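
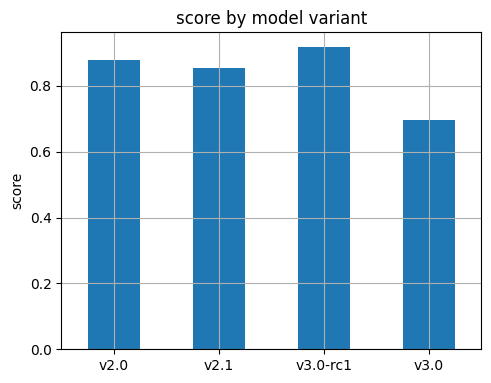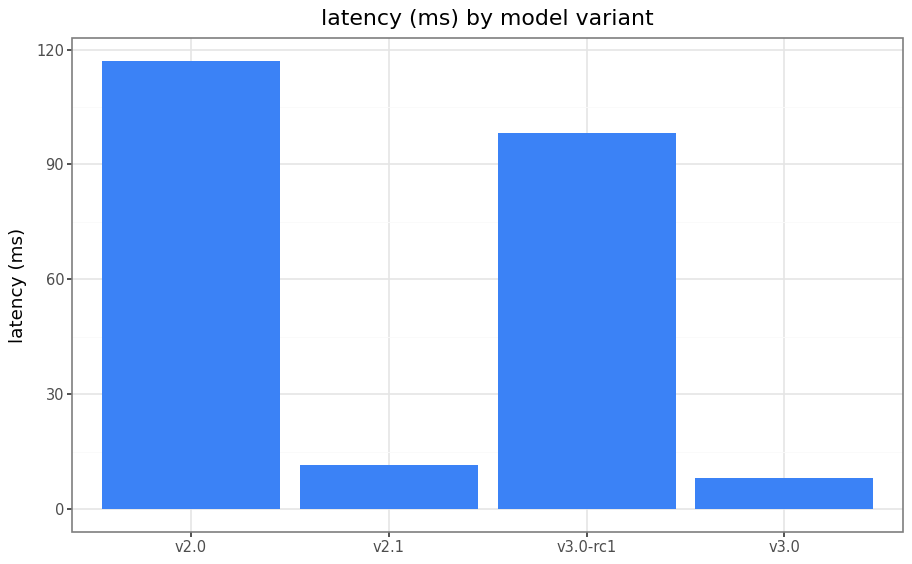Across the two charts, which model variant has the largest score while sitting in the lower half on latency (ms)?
v2.1

Chart 2 median latency (ms) ≈ 60; below-median model variants: v2.1, v3.0. Among those, v2.1 has the highest score (≈ 0.9).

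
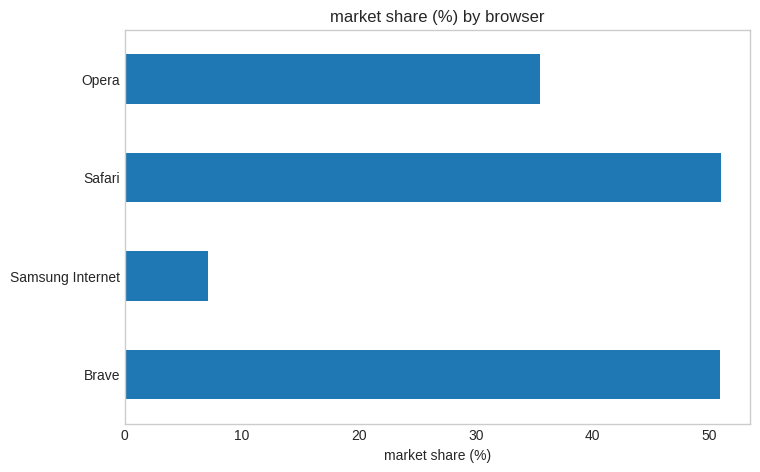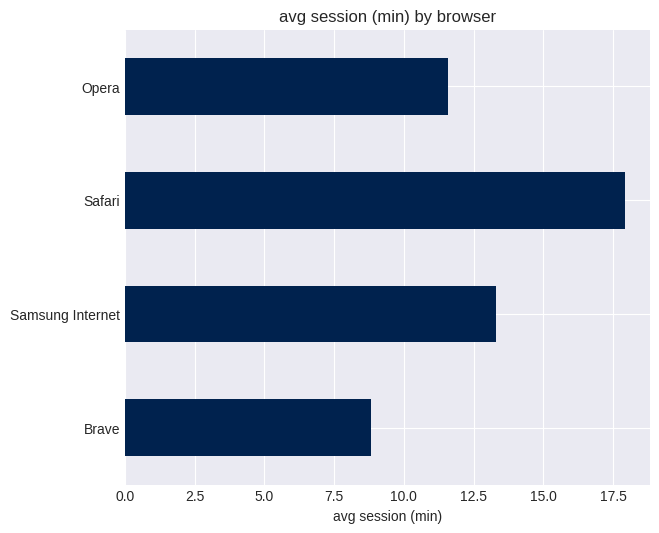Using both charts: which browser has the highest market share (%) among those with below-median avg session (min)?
Chart 2 median avg session (min) ≈ 12; below-median browsers: Brave, Opera. Among those, Brave has the highest market share (%) (≈ 50).

Brave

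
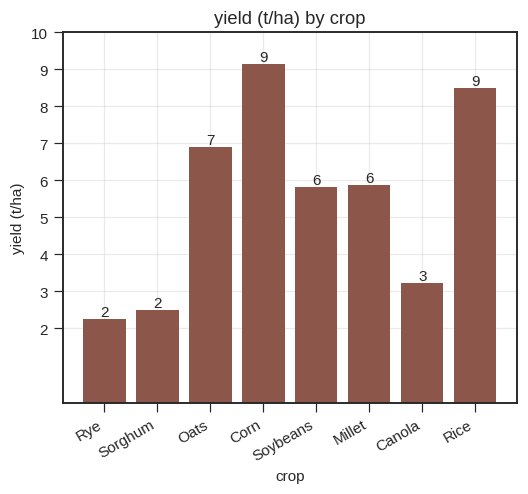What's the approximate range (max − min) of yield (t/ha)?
≈ 7

Max Corn ≈ 9, min Rye ≈ 2; range ≈ 7.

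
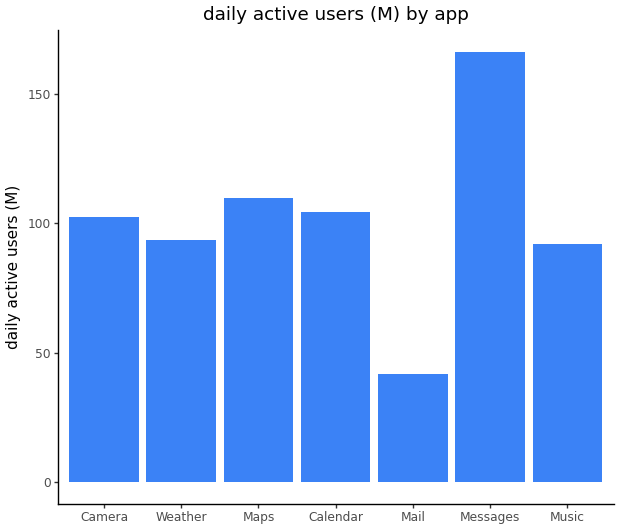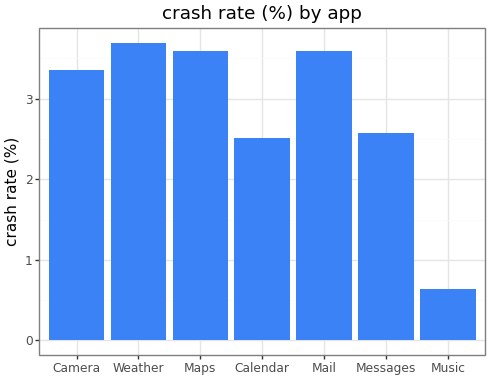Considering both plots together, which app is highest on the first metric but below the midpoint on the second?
Messages

Chart 2 median crash rate (%) ≈ 3.5; below-median apps: Calendar, Messages, Music. Among those, Messages has the highest daily active users (M) (≈ 160).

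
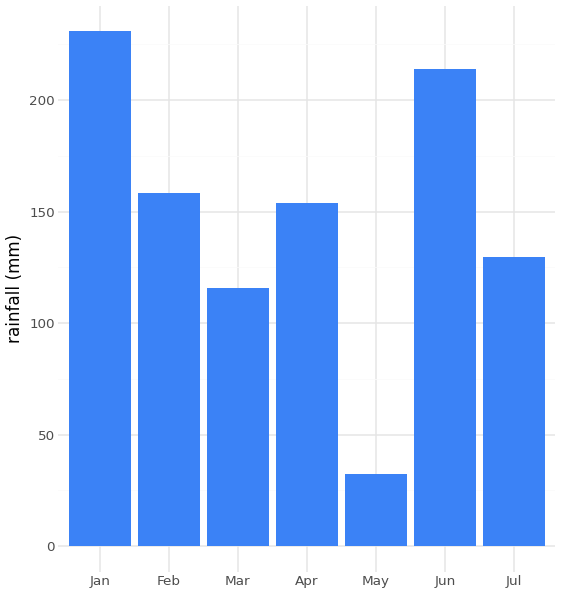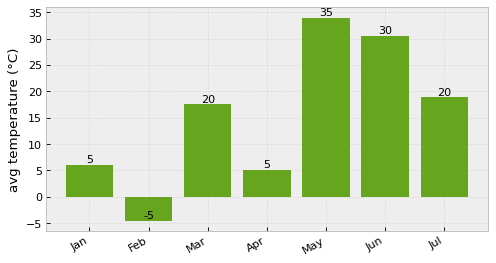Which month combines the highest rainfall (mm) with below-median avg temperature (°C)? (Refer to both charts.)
Jan

Chart 2 median avg temperature (°C) ≈ 20; below-median months: Jan, Feb, Apr. Among those, Jan has the highest rainfall (mm) (≈ 225).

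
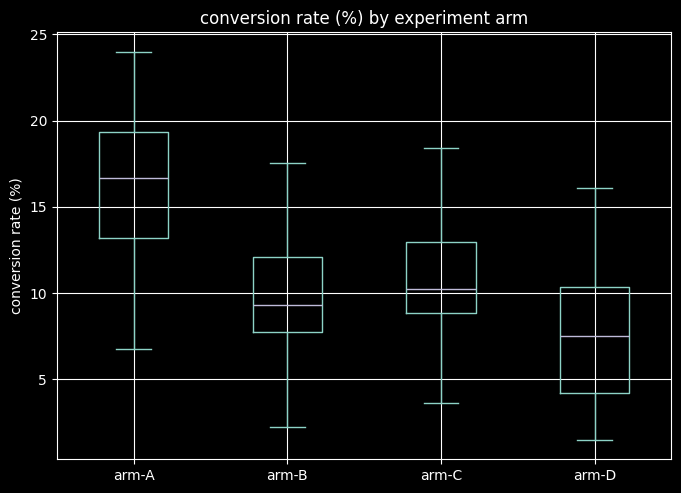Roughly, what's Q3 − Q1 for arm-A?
Q3 ≈ 19, Q1 ≈ 13; IQR ≈ 6.

≈ 6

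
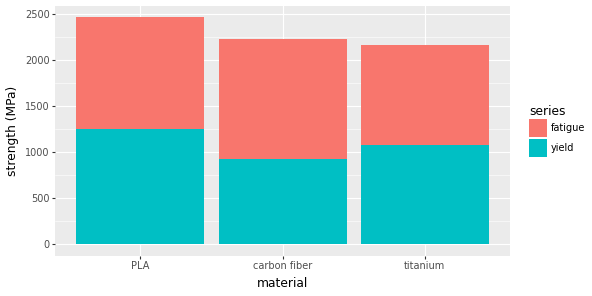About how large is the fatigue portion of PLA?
fatigue top ≈ 2500, bottom ≈ 1500; segment ≈ 1000.

≈ 1000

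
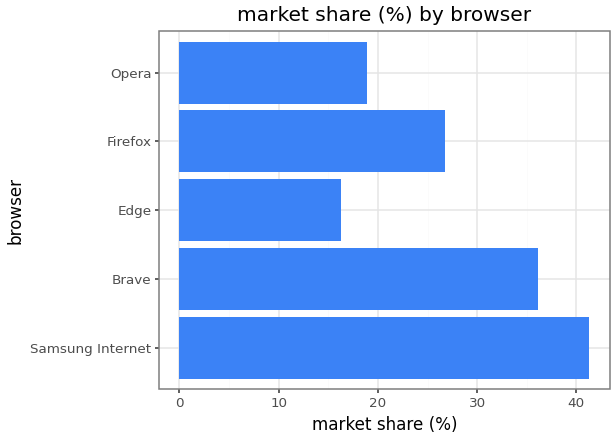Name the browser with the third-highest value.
Top 4: Samsung Internet ≈ 40, Brave ≈ 35, Firefox ≈ 25, Opera ≈ 20.

Firefox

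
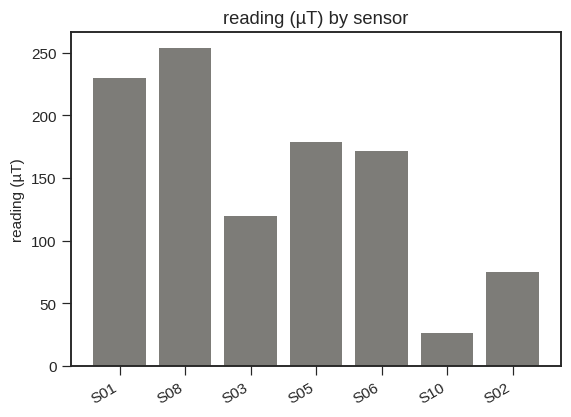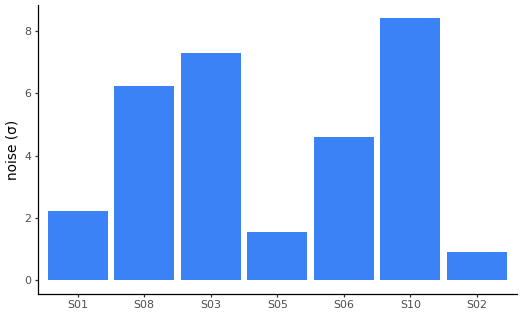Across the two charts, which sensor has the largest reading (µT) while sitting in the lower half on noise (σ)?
S01

Chart 2 median noise (σ) ≈ 5; below-median sensors: S01, S05, S02. Among those, S01 has the highest reading (µT) (≈ 225).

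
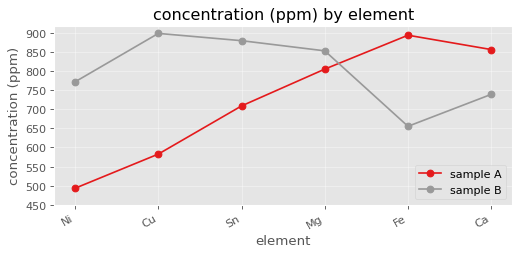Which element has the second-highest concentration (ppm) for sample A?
Ca

Top 3 for sample A: Fe ≈ 900, Ca ≈ 850, Mg ≈ 800.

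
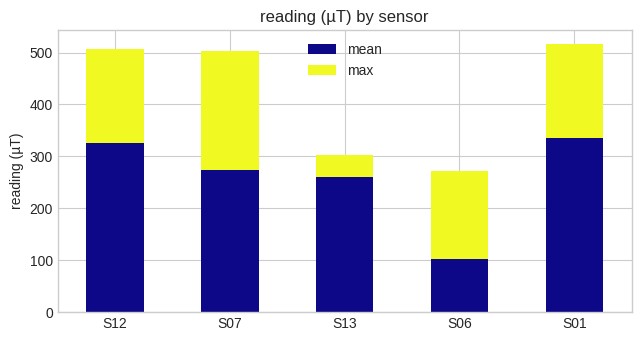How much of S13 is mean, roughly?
mean top ≈ 250, bottom ≈ 0; segment ≈ 250.

≈ 250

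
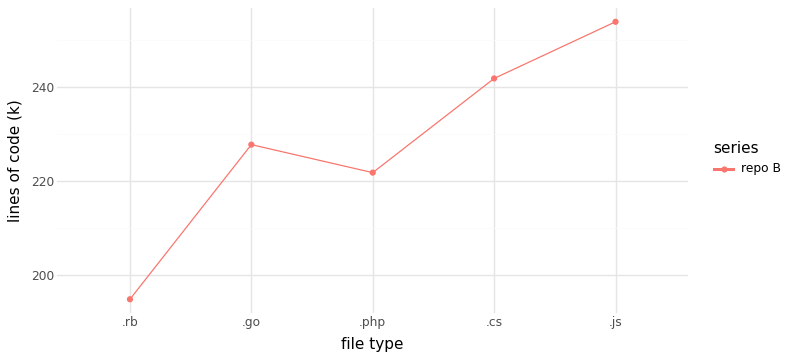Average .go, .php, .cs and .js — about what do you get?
(230 + 220 + 240 + 255) / 4 ≈ 236.

≈ 236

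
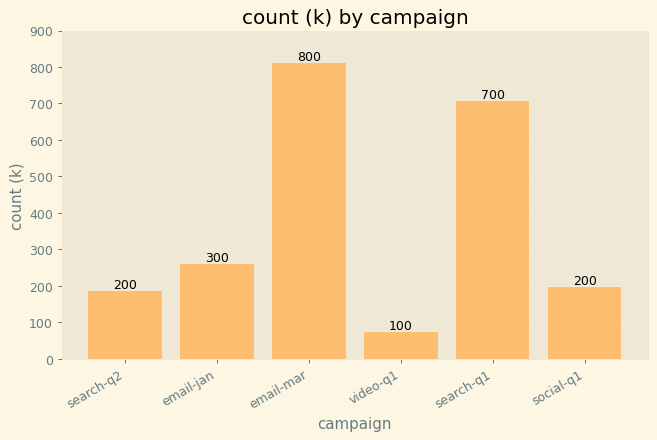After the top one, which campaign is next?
Top 3: email-mar ≈ 800, search-q1 ≈ 700, email-jan ≈ 300.

search-q1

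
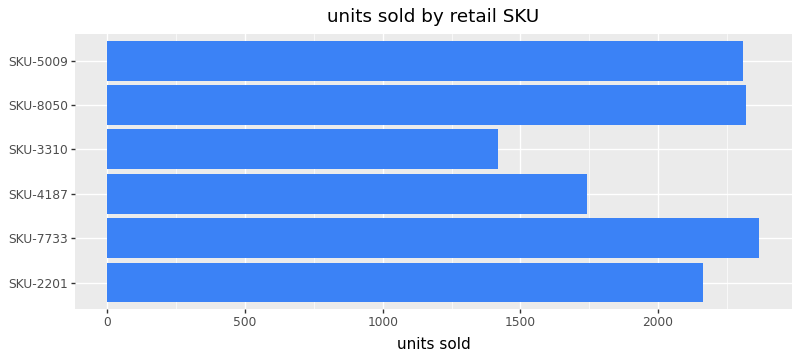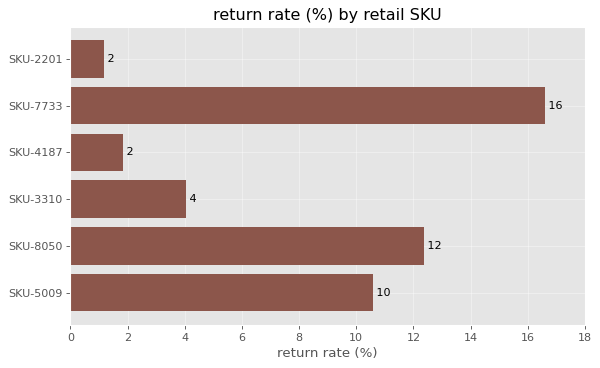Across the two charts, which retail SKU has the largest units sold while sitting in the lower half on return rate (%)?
Chart 2 median return rate (%) ≈ 8; below-median retail SKUs: SKU-2201, SKU-4187, SKU-3310. Among those, SKU-2201 has the highest units sold (≈ 2000).

SKU-2201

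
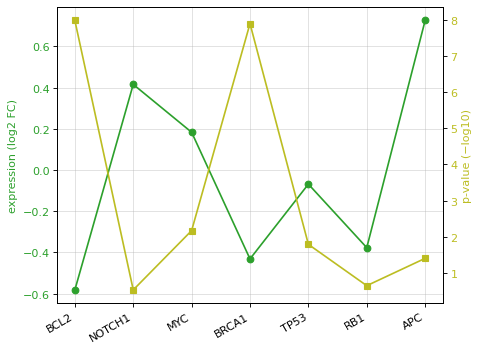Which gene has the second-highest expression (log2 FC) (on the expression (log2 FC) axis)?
NOTCH1

Top 3 (on the expression (log2 FC) axis): APC ≈ 0.8, NOTCH1 ≈ 0.4, MYC ≈ 0.2.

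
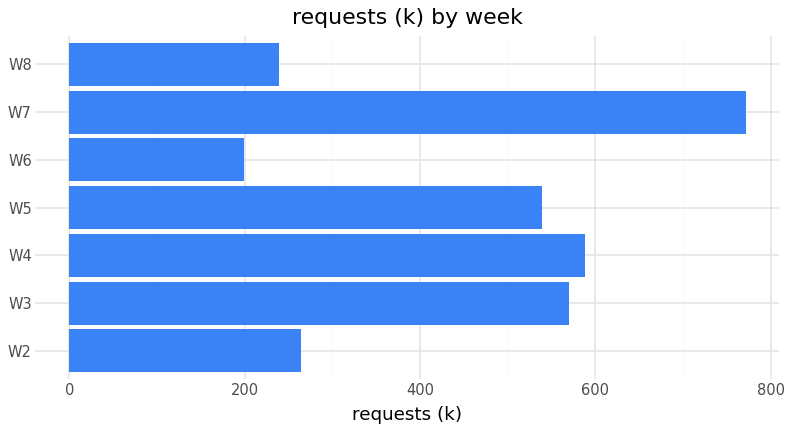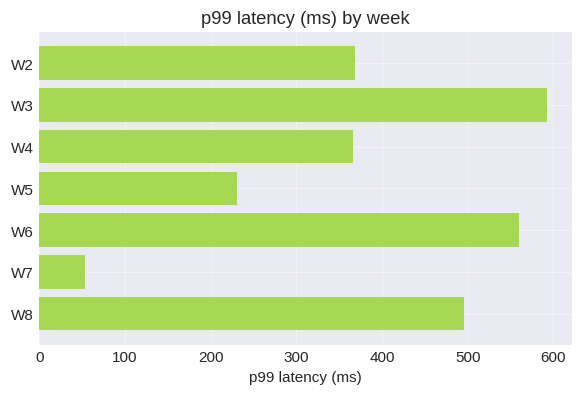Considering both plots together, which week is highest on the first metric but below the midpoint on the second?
W7

Chart 2 median p99 latency (ms) ≈ 400; below-median weeks: W4, W5, W7. Among those, W7 has the highest requests (k) (≈ 800).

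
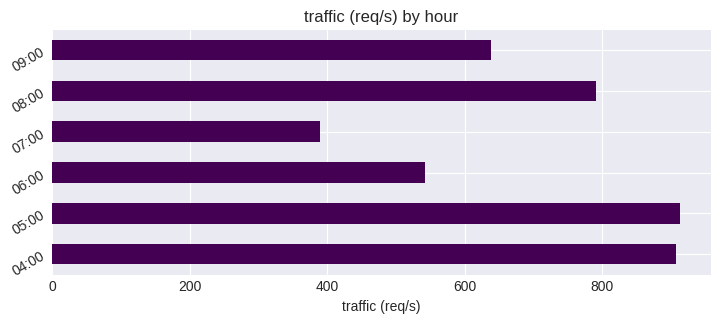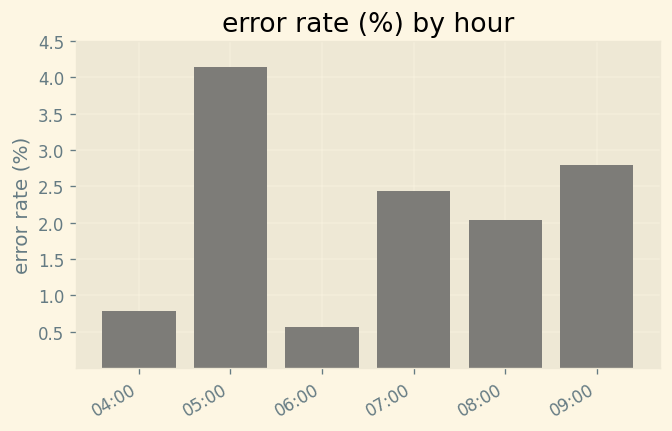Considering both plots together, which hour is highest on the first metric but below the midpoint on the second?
Chart 2 median error rate (%) ≈ 2; below-median hours: 04:00, 06:00, 08:00. Among those, 04:00 has the highest traffic (req/s) (≈ 900).

04:00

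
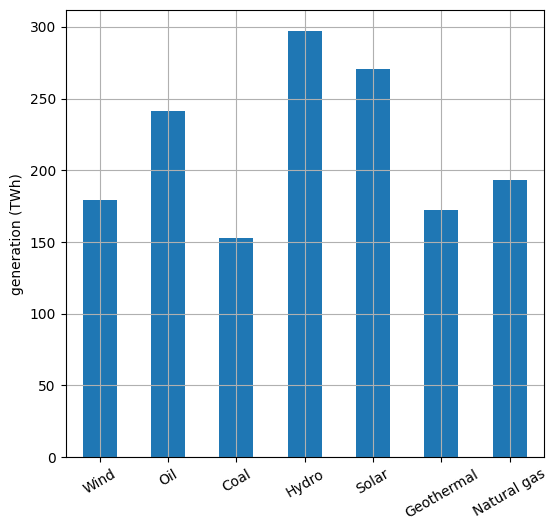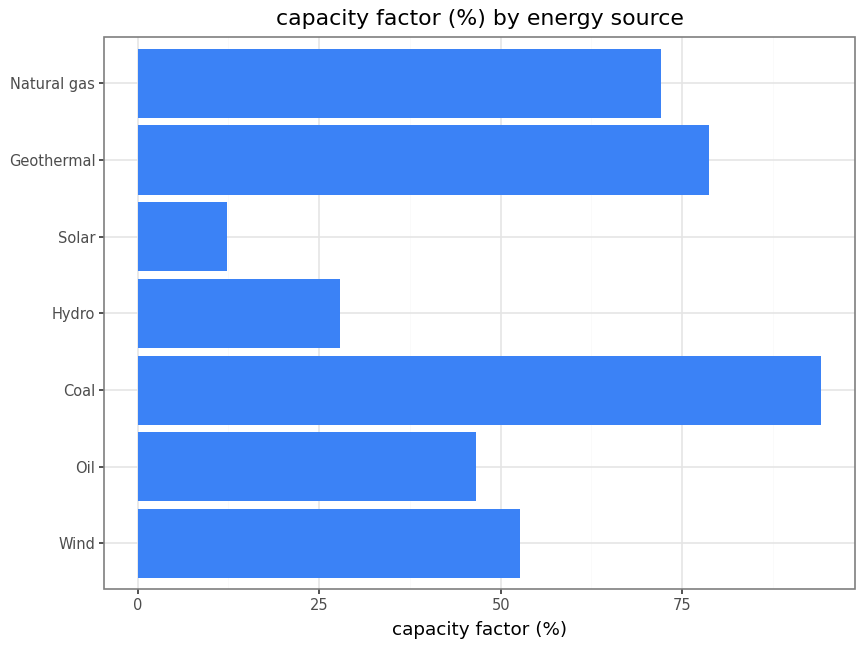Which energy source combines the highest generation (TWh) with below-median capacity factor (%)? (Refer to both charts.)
Hydro

Chart 2 median capacity factor (%) ≈ 50; below-median energy sources: Oil, Hydro, Solar. Among those, Hydro has the highest generation (TWh) (≈ 300).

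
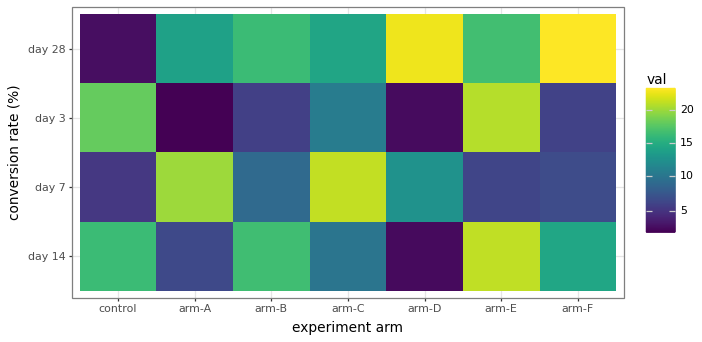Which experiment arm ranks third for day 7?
Top 4 for day 7: arm-C ≈ 22, arm-A ≈ 20, arm-D ≈ 12, arm-B ≈ 10.

arm-D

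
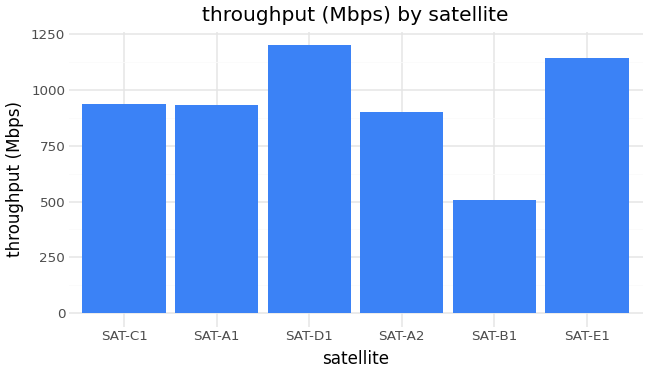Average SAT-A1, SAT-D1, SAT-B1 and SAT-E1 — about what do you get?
≈ 925

(900 + 1200 + 500 + 1100) / 4 ≈ 925.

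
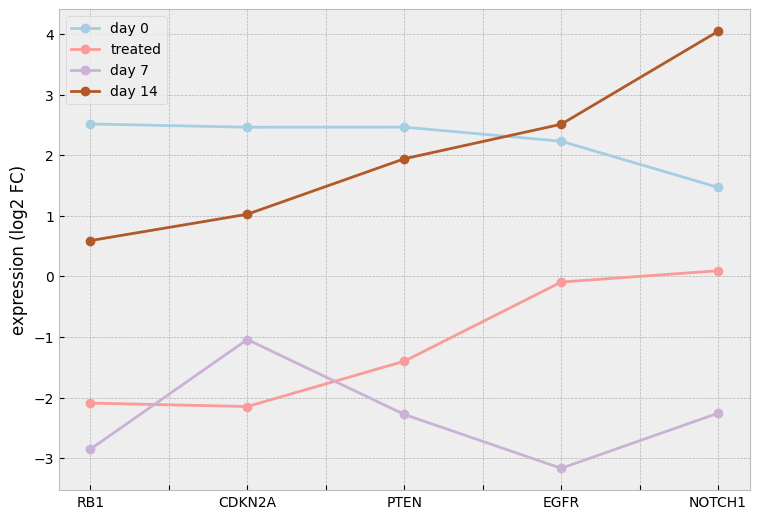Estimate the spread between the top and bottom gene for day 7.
≈ 2

Max CDKN2A ≈ -1, min EGFR ≈ -3; range ≈ 2.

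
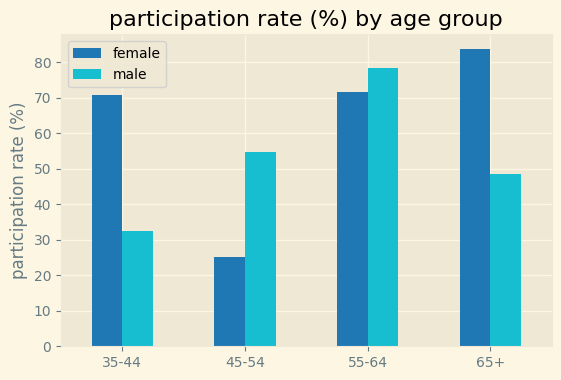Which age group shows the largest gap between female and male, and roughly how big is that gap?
35-44, ≈ 40 %

35-44: female ≈ 70, male ≈ 30 → gap ≈ 40. Next-largest (65+) is only ≈ 30.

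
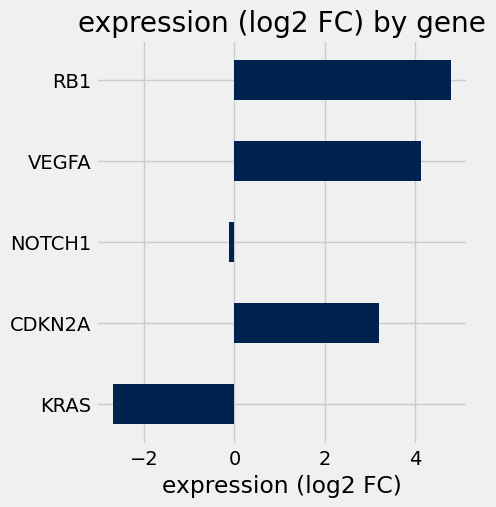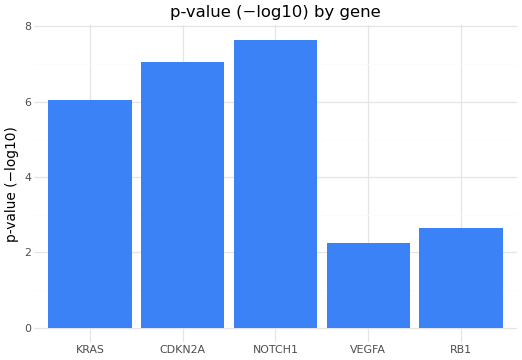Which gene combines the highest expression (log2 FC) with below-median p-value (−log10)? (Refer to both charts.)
Chart 2 median p-value (−log10) ≈ 6; below-median genes: VEGFA, RB1. Among those, RB1 has the highest expression (log2 FC) (≈ 5).

RB1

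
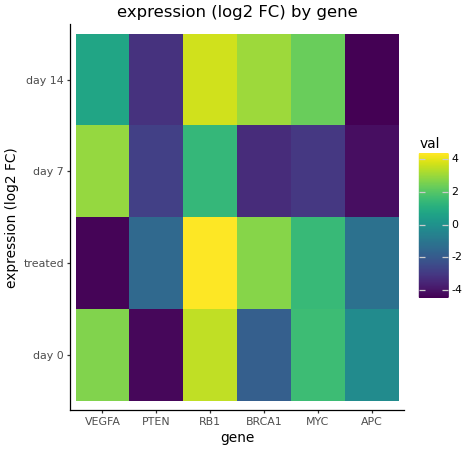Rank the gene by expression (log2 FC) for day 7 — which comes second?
Top 3 for day 7: VEGFA ≈ 3, RB1 ≈ 1, PTEN ≈ -3.

RB1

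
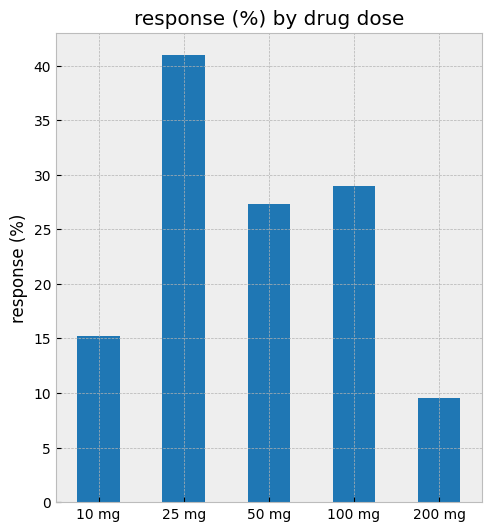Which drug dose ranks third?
Top 4: 25 mg ≈ 40, 100 mg ≈ 30, 50 mg ≈ 25, 10 mg ≈ 15.

50 mg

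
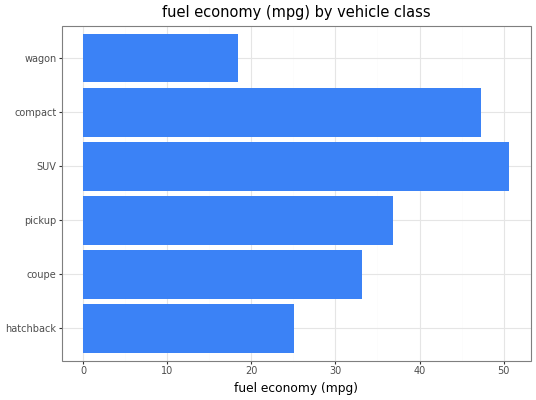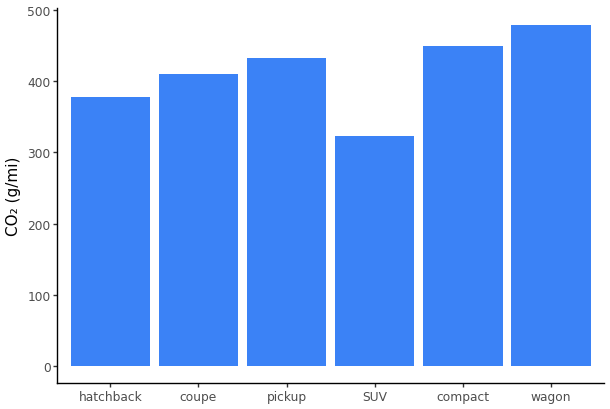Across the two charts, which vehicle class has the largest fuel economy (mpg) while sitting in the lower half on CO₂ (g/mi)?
SUV

Chart 2 median CO₂ (g/mi) ≈ 400; below-median vehicle classes: hatchback, coupe, SUV. Among those, SUV has the highest fuel economy (mpg) (≈ 50).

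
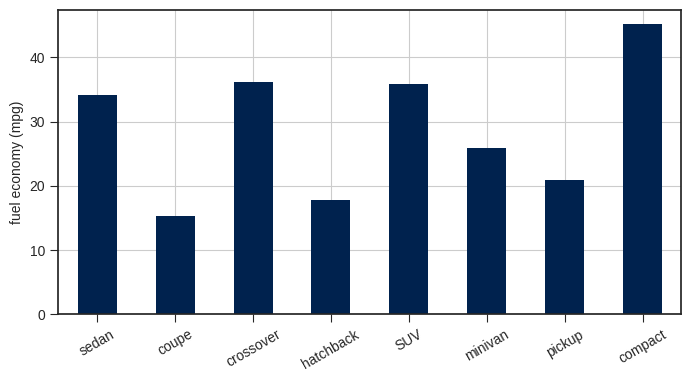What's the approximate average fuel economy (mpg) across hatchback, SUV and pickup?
≈ 25

(20 + 35 + 20) / 3 ≈ 25.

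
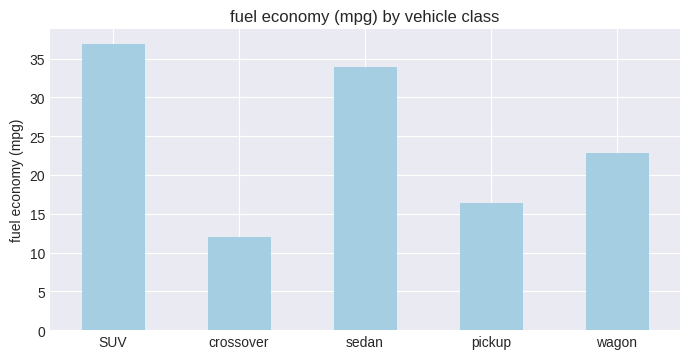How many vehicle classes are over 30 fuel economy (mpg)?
2

Above 30: SUV, sedan.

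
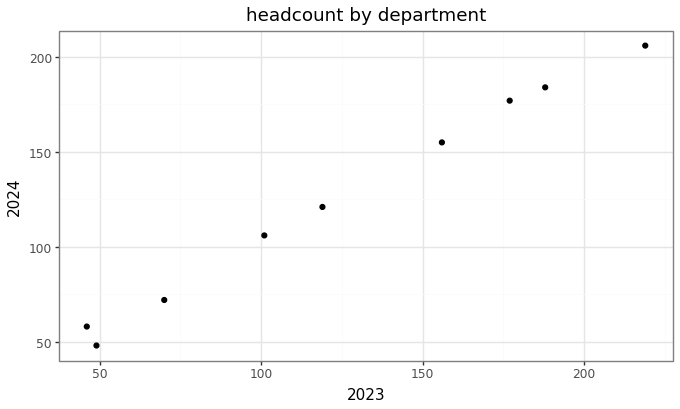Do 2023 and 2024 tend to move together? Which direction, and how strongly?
Points are positively correlated; strong (|r| ≈ 1.0).

positive, strong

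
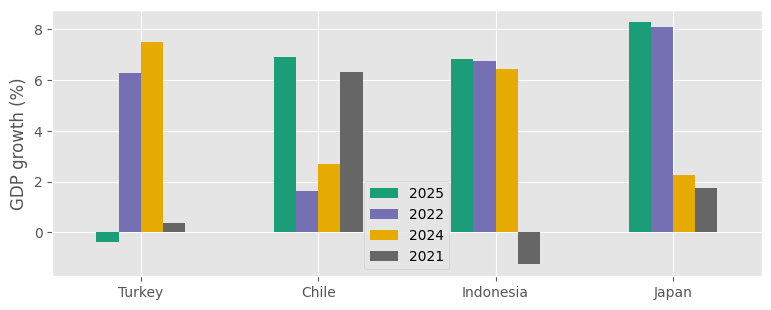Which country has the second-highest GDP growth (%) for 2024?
Top 3 for 2024: Turkey ≈ 7, Indonesia ≈ 6, Chile ≈ 3.

Indonesia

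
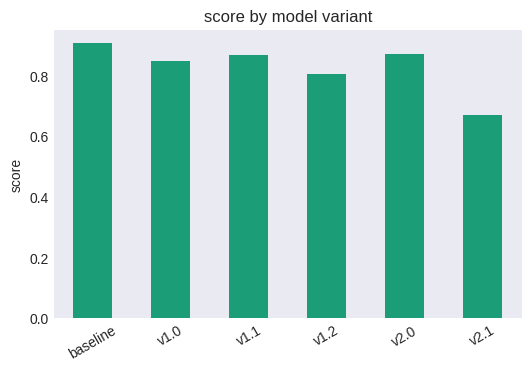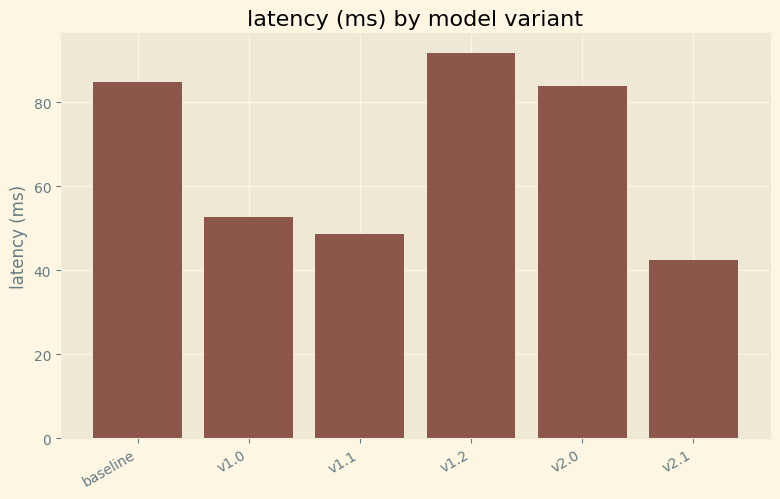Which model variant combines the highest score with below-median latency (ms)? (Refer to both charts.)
Chart 2 median latency (ms) ≈ 70; below-median model variants: v1.0, v1.1, v2.1. Among those, v1.1 has the highest score (≈ 0.9).

v1.1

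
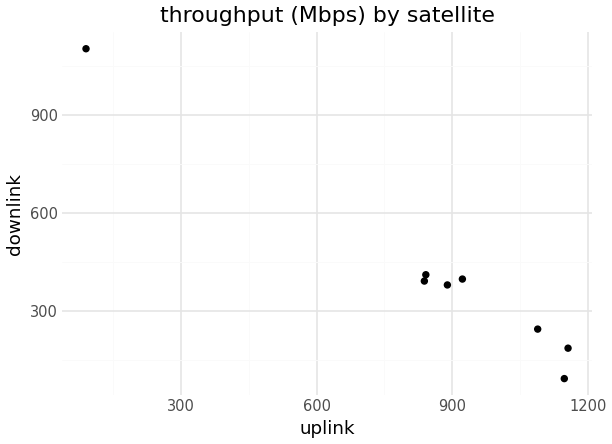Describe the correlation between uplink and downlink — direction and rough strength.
negative, strong

Points are negatively correlated; strong (|r| ≈ 1.0).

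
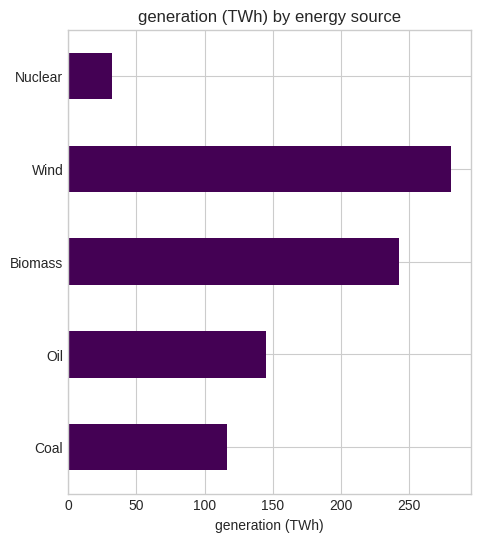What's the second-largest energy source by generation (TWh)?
Top 3: Wind ≈ 275, Biomass ≈ 250, Oil ≈ 150.

Biomass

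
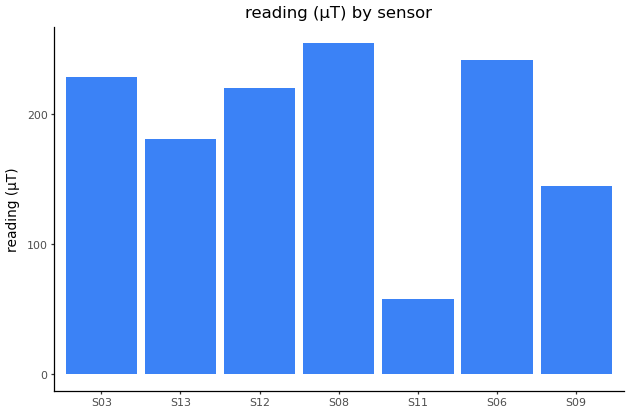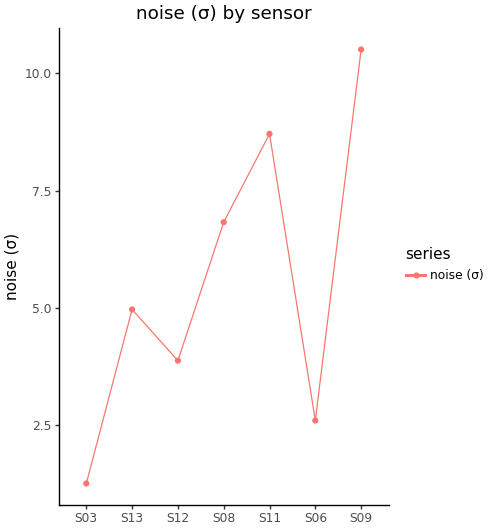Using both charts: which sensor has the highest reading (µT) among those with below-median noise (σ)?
S06

Chart 2 median noise (σ) ≈ 5; below-median sensors: S03, S12, S06. Among those, S06 has the highest reading (µT) (≈ 250).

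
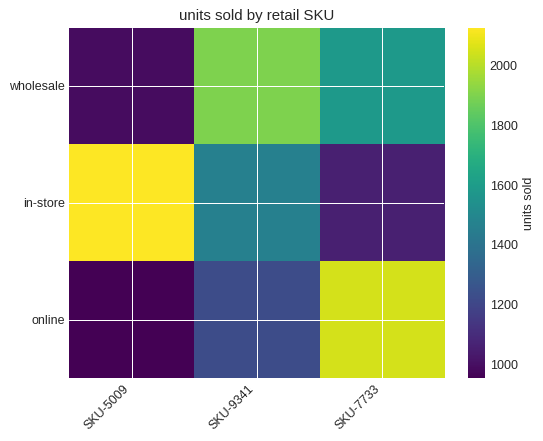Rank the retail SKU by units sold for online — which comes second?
Top 3 for online: SKU-7733 ≈ 2100, SKU-9341 ≈ 1200, SKU-5009 ≈ 1000.

SKU-9341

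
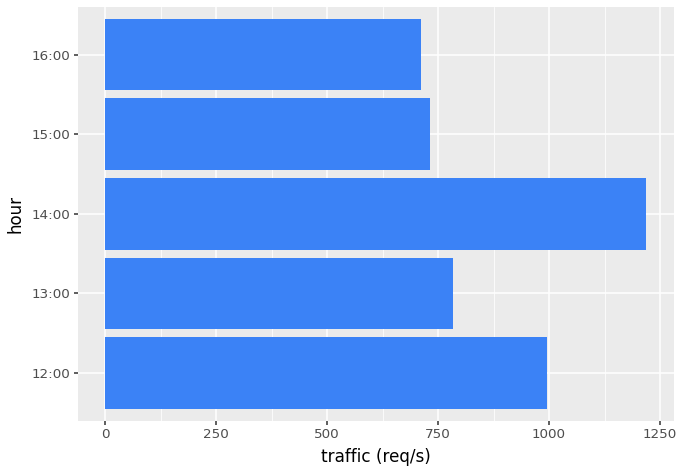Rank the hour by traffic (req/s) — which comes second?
12:00

Top 3: 14:00 ≈ 1200, 12:00 ≈ 1000, 13:00 ≈ 800.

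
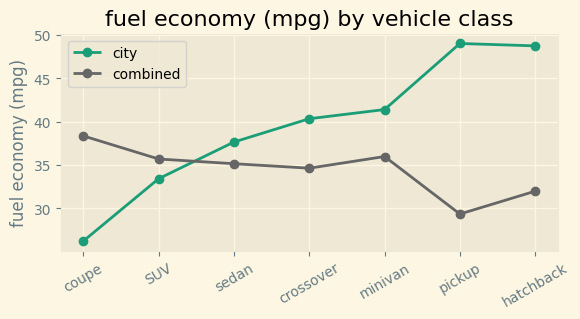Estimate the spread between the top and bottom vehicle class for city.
≈ 24

Max pickup ≈ 50, min coupe ≈ 26; range ≈ 24.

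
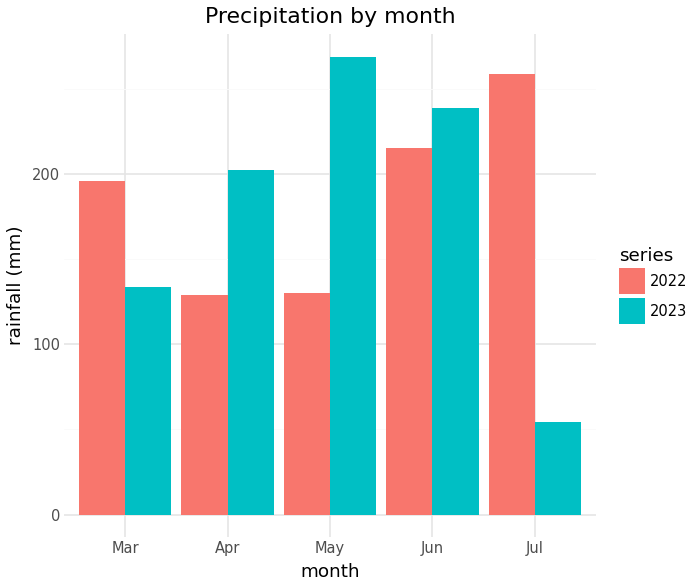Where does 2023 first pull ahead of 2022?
Apr

Mar: 2023 ≈ 125 vs 2022 ≈ 200 (not yet); Apr: 2023 ≈ 200 vs 2022 ≈ 125 (first crossover).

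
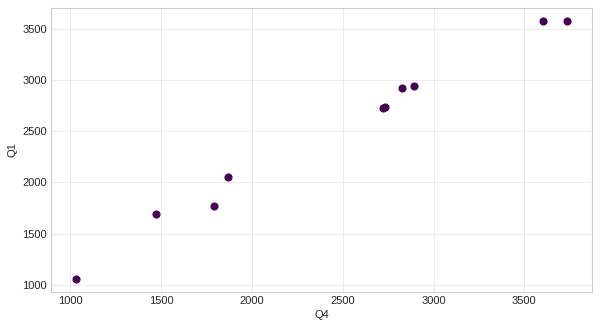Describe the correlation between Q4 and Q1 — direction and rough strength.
positive, strong

Points are positively correlated; strong (|r| ≈ 1.0).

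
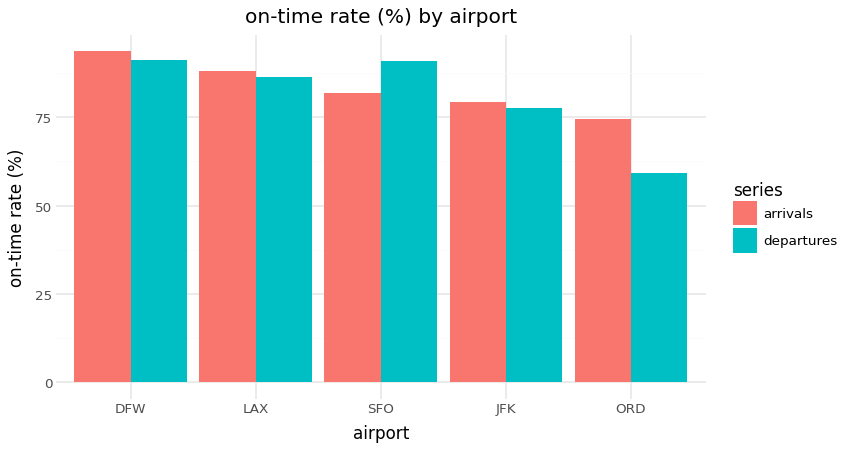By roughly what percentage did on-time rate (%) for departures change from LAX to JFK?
≈ -11.1%

LAX ≈ 90, JFK ≈ 80; (80 − 90) / 90 ≈ -11.1%.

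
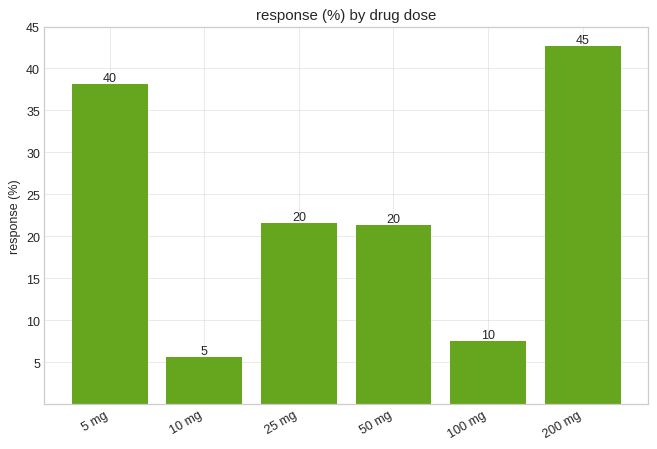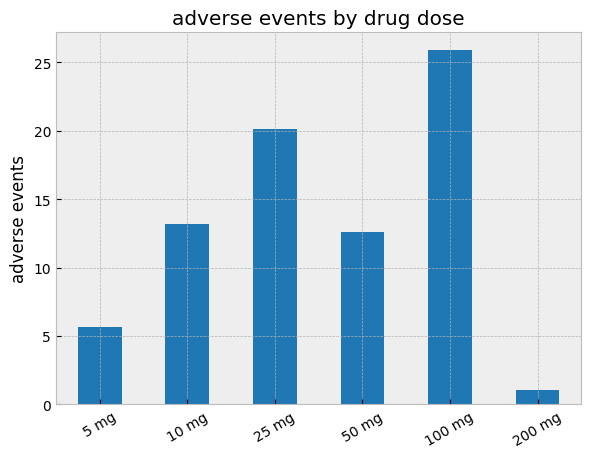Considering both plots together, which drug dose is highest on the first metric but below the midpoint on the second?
200 mg

Chart 2 median adverse events ≈ 15; below-median drug doses: 5 mg, 50 mg, 200 mg. Among those, 200 mg has the highest response (%) (≈ 45).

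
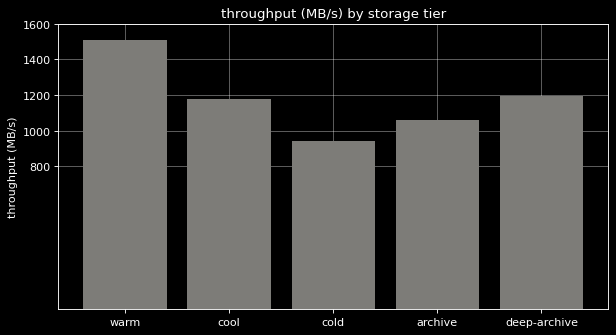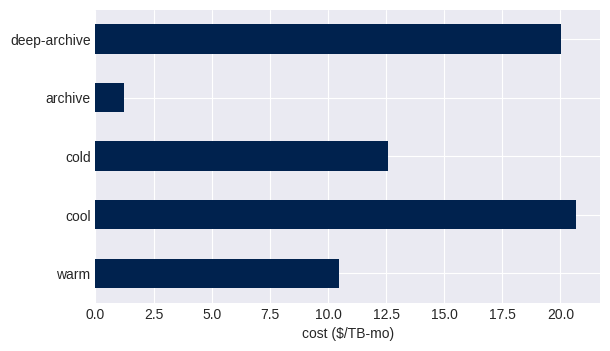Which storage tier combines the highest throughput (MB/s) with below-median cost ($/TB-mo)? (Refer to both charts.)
Chart 2 median cost ($/TB-mo) ≈ 12; below-median storage tiers: warm, archive. Among those, warm has the highest throughput (MB/s) (≈ 1600).

warm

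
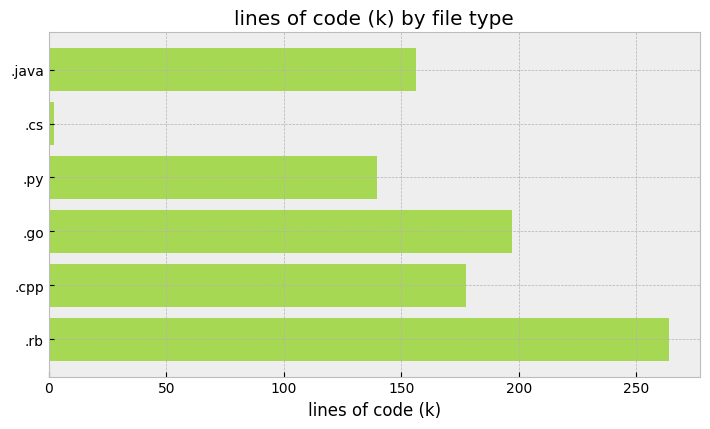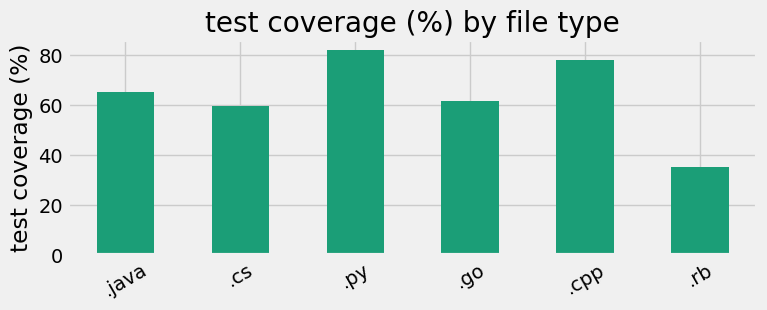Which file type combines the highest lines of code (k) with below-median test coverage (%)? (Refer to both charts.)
.rb

Chart 2 median test coverage (%) ≈ 60; below-median file types: .cs, .go, .rb. Among those, .rb has the highest lines of code (k) (≈ 275).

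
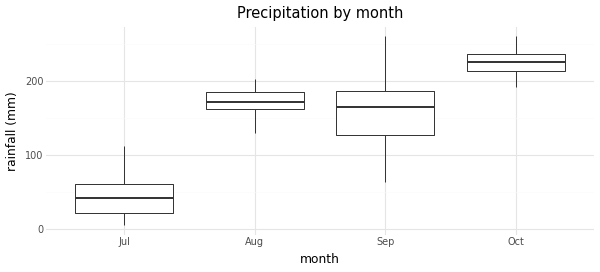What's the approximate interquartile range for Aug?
Q3 ≈ 180, Q1 ≈ 160; IQR ≈ 20.

≈ 20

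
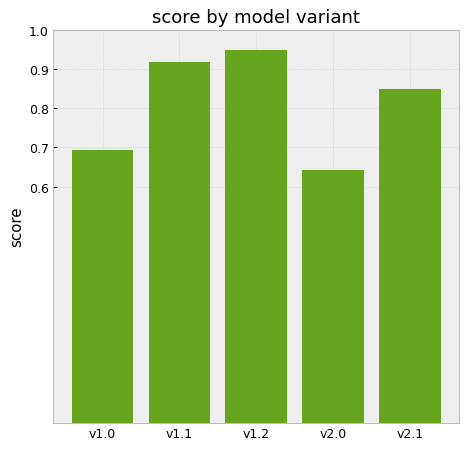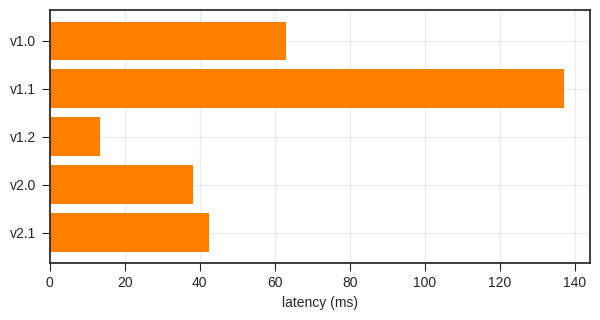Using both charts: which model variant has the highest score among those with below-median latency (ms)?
v1.2

Chart 2 median latency (ms) ≈ 40; below-median model variants: v1.2, v2.0. Among those, v1.2 has the highest score (≈ 0.9).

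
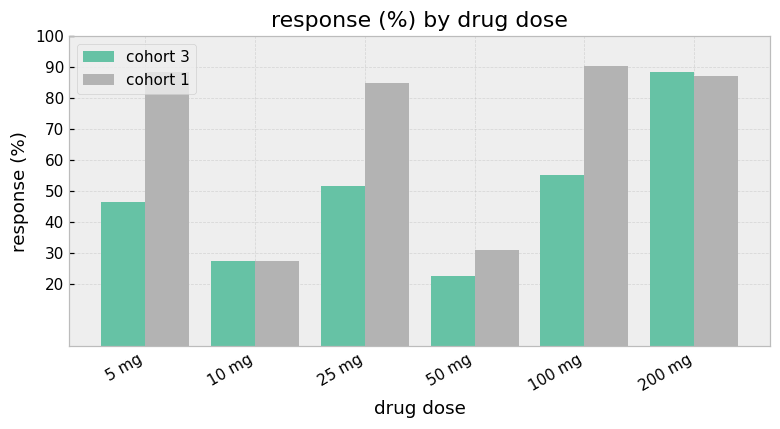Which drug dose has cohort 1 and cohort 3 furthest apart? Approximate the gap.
5 mg, ≈ 40 %

5 mg: cohort 1 ≈ 90, cohort 3 ≈ 50 → gap ≈ 40. Next-largest (100 mg) is only ≈ 30.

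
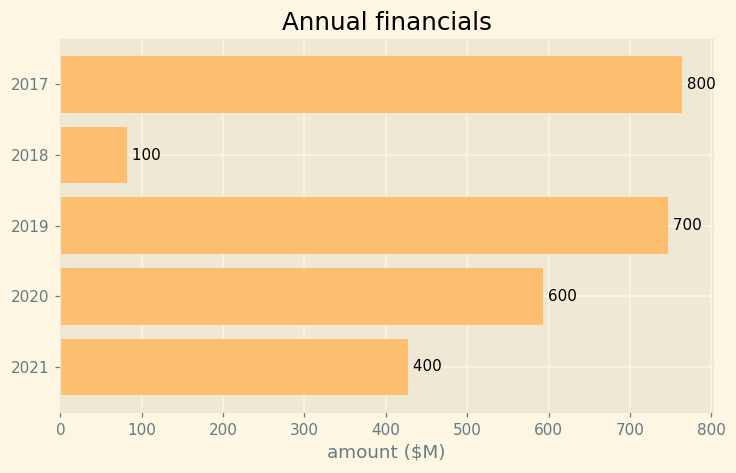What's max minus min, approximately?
≈ 700

Max 2017 ≈ 800, min 2018 ≈ 100; range ≈ 700.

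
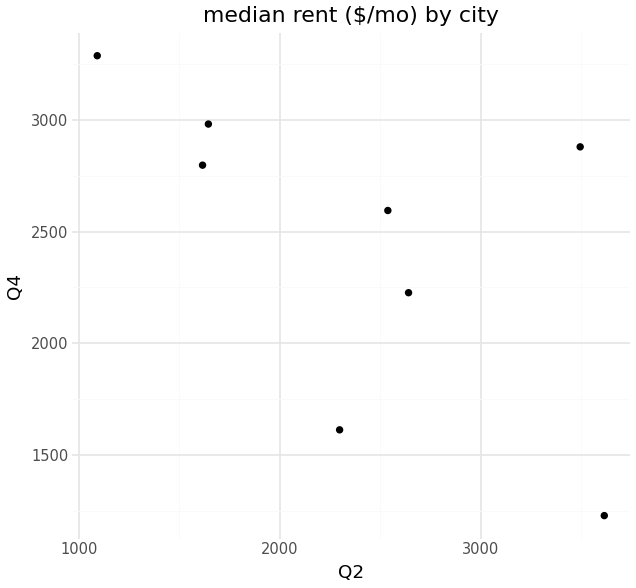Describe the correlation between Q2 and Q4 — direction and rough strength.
negative, moderate

Points are negatively correlated; moderate (|r| ≈ 0.6).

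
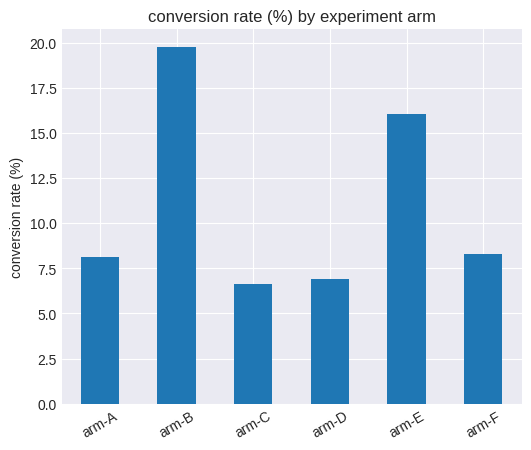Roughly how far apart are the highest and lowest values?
≈ 14

Max arm-B ≈ 20, min arm-C ≈ 6; range ≈ 14.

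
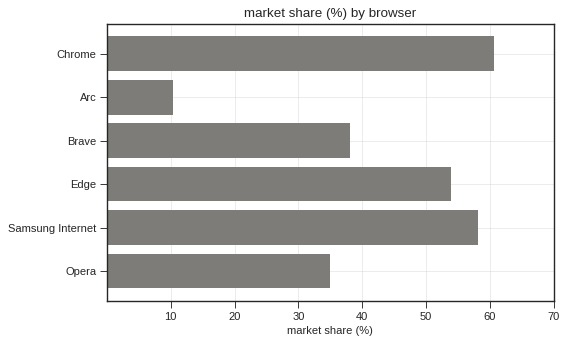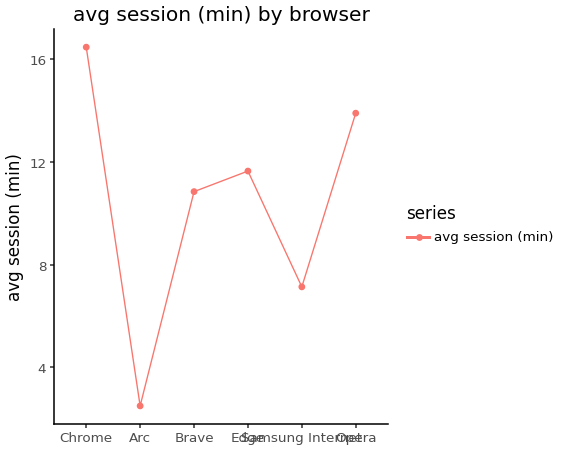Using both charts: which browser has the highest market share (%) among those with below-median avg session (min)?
Chart 2 median avg session (min) ≈ 12; below-median browsers: Arc, Brave, Samsung Internet. Among those, Samsung Internet has the highest market share (%) (≈ 60).

Samsung Internet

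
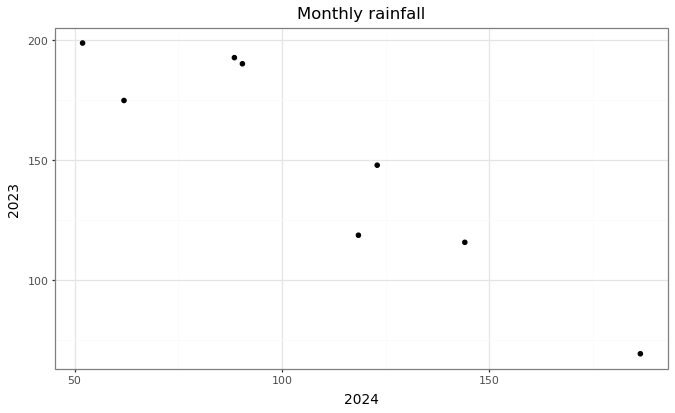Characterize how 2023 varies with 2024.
Points are negatively correlated; strong (|r| ≈ 0.9).

negative, strong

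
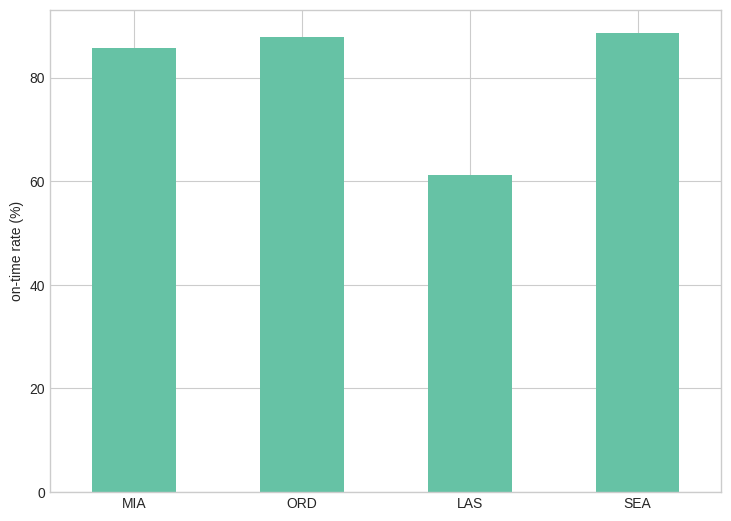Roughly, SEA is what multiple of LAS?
≈ 1.5×

SEA ≈ 90, LAS ≈ 60; 90/60 ≈ 1.5.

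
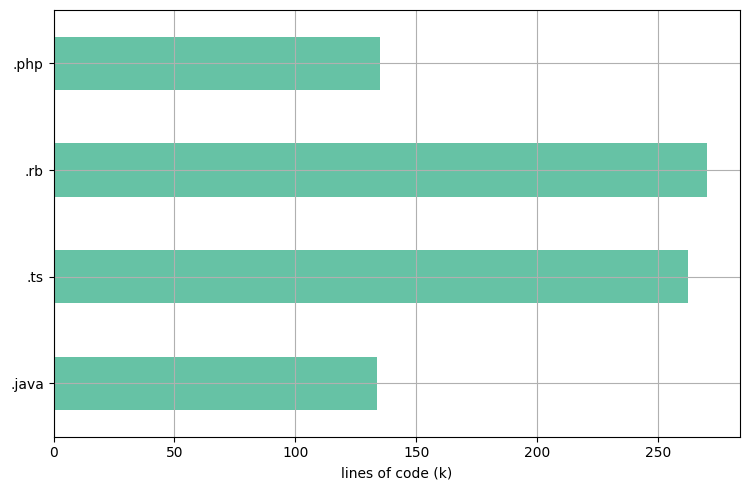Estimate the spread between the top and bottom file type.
Max .rb ≈ 275, min .java ≈ 125; range ≈ 150.

≈ 150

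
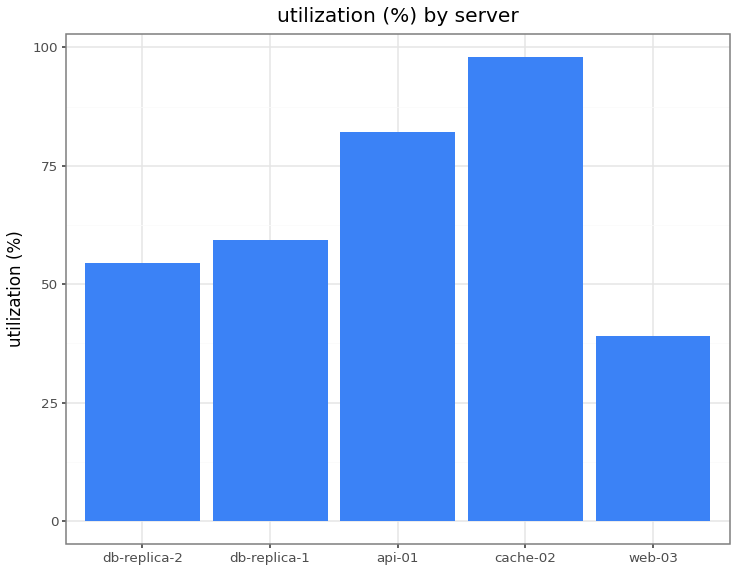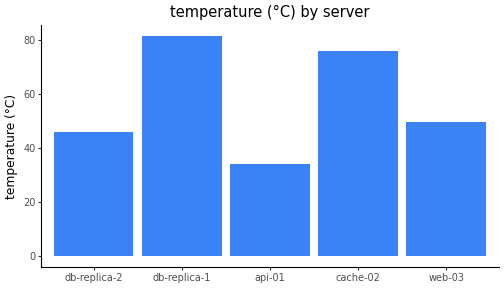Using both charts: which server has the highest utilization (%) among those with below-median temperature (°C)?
api-01

Chart 2 median temperature (°C) ≈ 50; below-median servers: db-replica-2, api-01. Among those, api-01 has the highest utilization (%) (≈ 80).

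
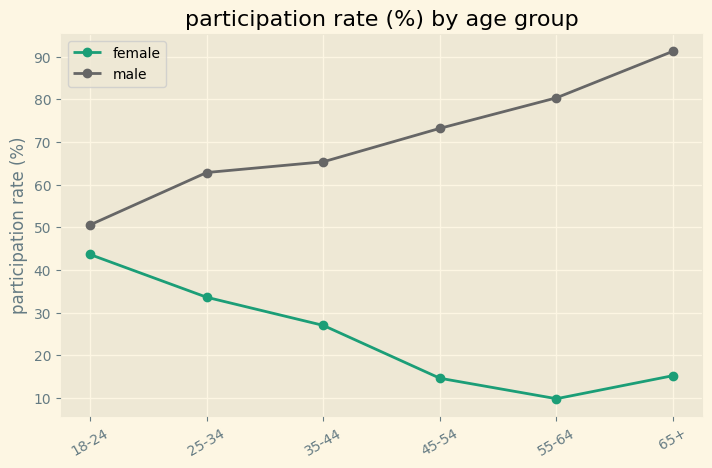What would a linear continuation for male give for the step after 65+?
≈ 100

Last three: 70, 80, 90 → slope ≈ 10/step → next ≈ 100.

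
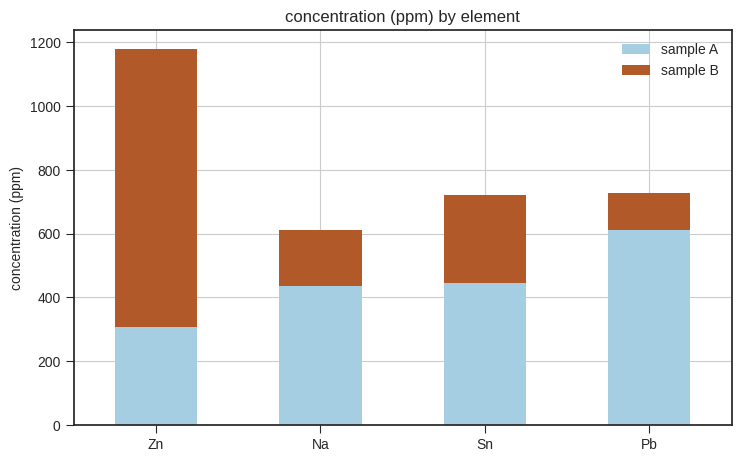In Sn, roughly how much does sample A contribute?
≈ 400

sample A top ≈ 400, bottom ≈ 0; segment ≈ 400.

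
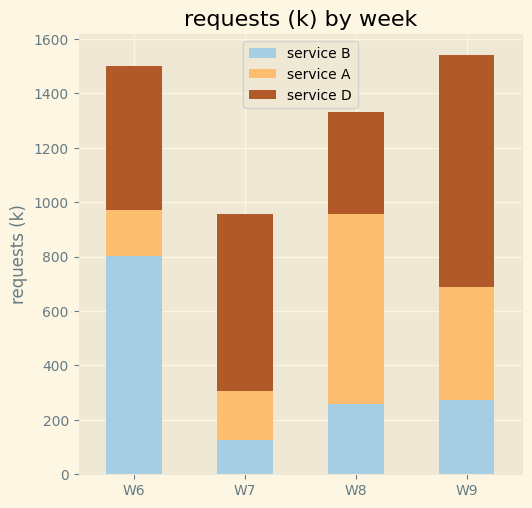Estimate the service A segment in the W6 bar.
≈ 200

service A top ≈ 1000, bottom ≈ 800; segment ≈ 200.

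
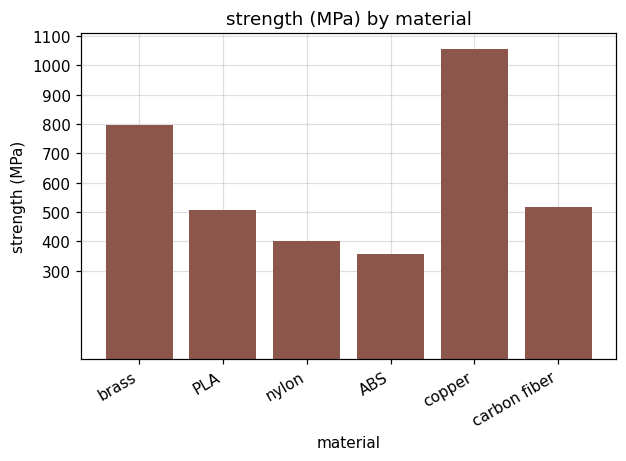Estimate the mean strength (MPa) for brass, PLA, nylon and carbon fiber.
≈ 550

(800 + 500 + 400 + 500) / 4 ≈ 550.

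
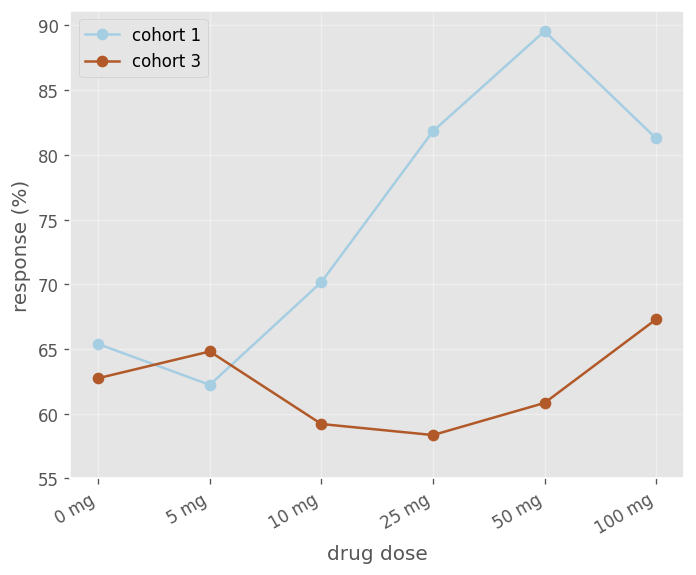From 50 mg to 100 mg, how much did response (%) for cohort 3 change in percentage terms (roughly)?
50 mg ≈ 60, 100 mg ≈ 65; (65 − 60) / 60 ≈ +8.3%.

≈ +8.3%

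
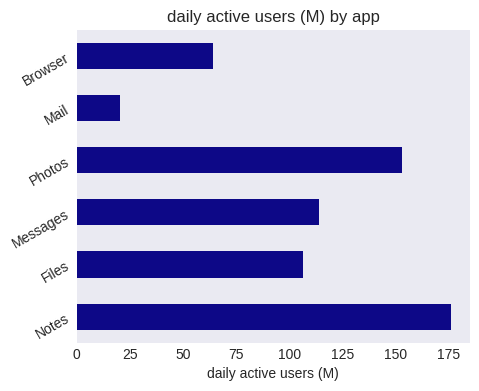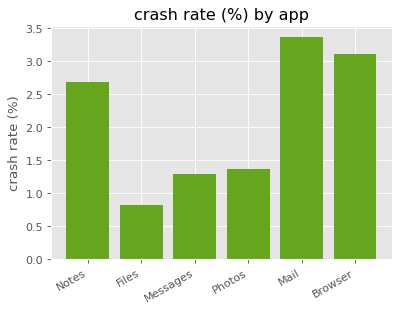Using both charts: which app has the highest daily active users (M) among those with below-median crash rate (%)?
Photos

Chart 2 median crash rate (%) ≈ 2; below-median apps: Files, Messages, Photos. Among those, Photos has the highest daily active users (M) (≈ 160).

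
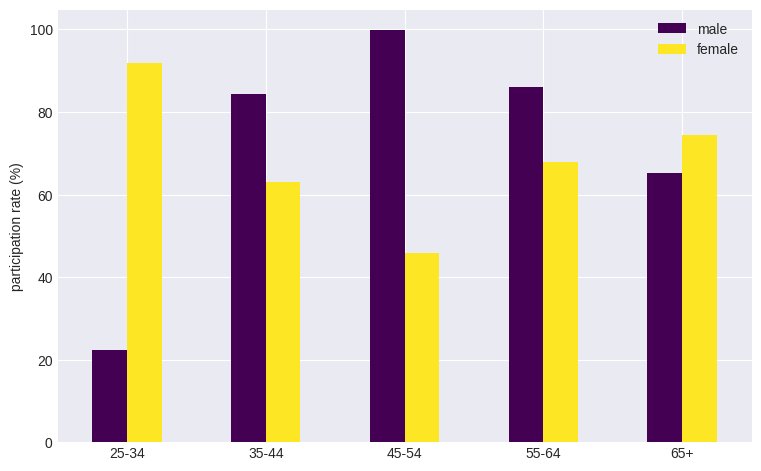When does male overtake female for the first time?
25-34: male ≈ 20 vs female ≈ 90 (not yet); 35-44: male ≈ 80 vs female ≈ 60 (first crossover).

35-44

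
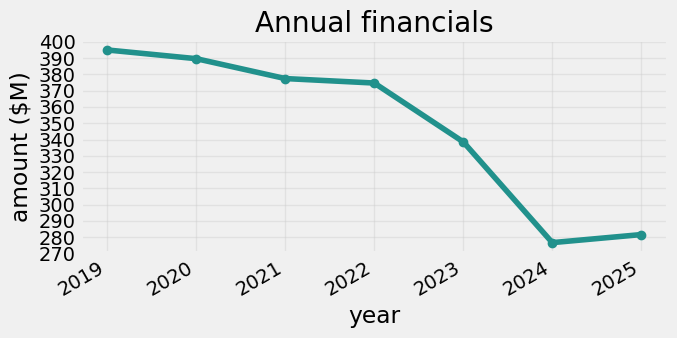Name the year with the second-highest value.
Top 3: 2019 ≈ 400, 2020 ≈ 390, 2021 ≈ 380.

2020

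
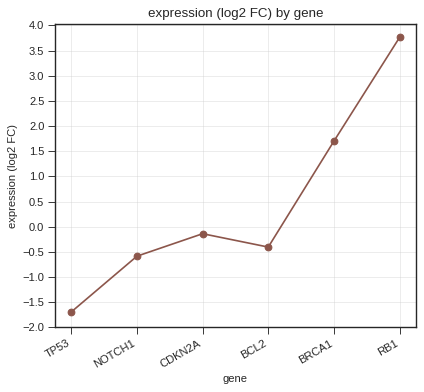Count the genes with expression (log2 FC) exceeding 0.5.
Above 0.5: BRCA1, RB1.

2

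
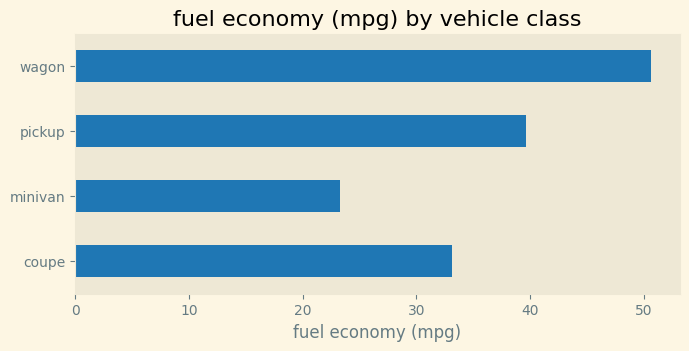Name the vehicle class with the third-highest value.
Top 4: wagon ≈ 50, pickup ≈ 40, coupe ≈ 35, minivan ≈ 25.

coupe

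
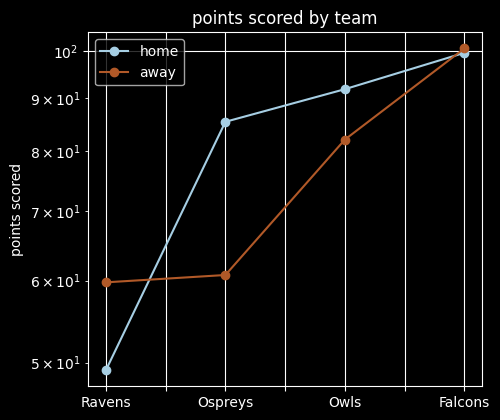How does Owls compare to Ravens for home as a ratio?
≈ 1.8×

Owls ≈ 90, Ravens ≈ 50; 90/50 ≈ 1.8.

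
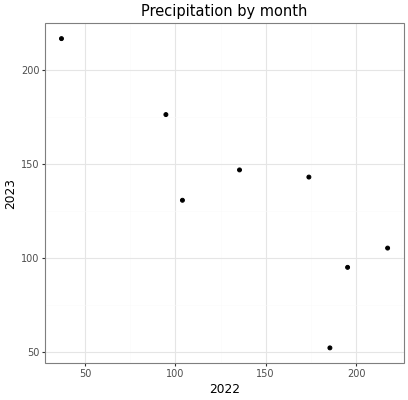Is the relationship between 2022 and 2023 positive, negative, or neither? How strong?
Points are negatively correlated; strong (|r| ≈ 0.8).

negative, strong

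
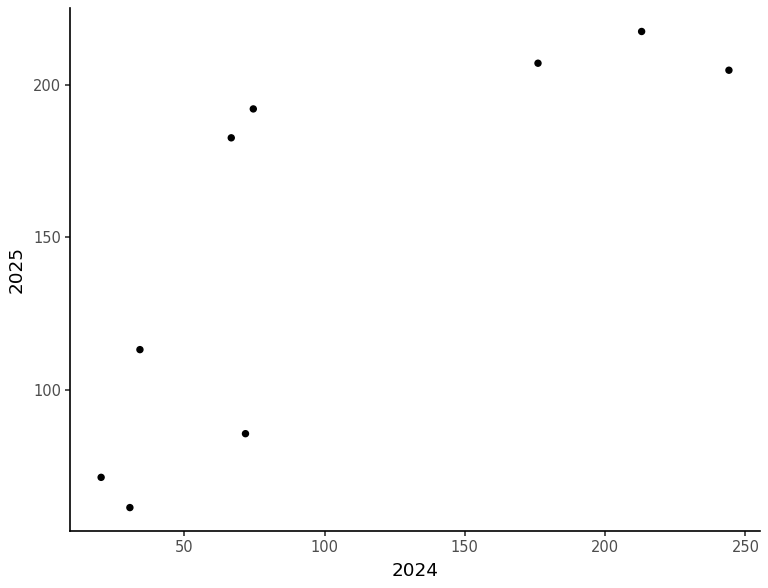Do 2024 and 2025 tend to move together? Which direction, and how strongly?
Points are positively correlated; strong (|r| ≈ 0.8).

positive, strong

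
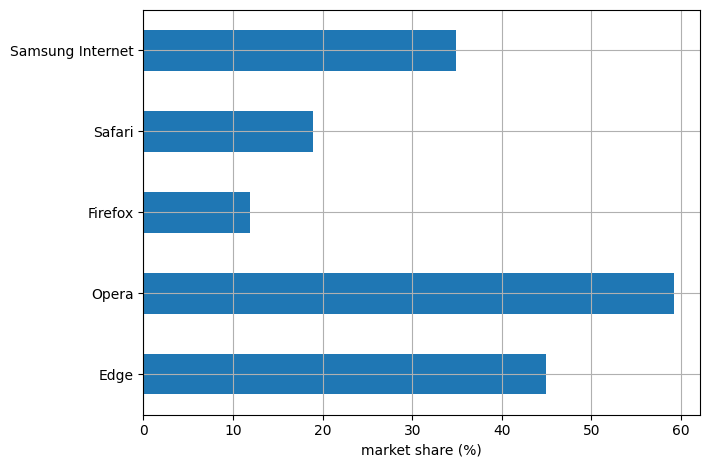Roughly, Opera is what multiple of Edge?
Opera ≈ 60, Edge ≈ 45; 60/45 ≈ 1.33.

≈ 1.33×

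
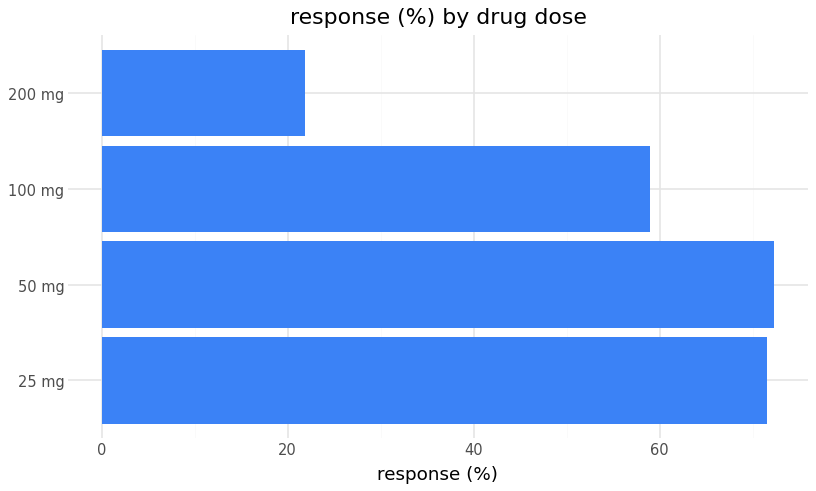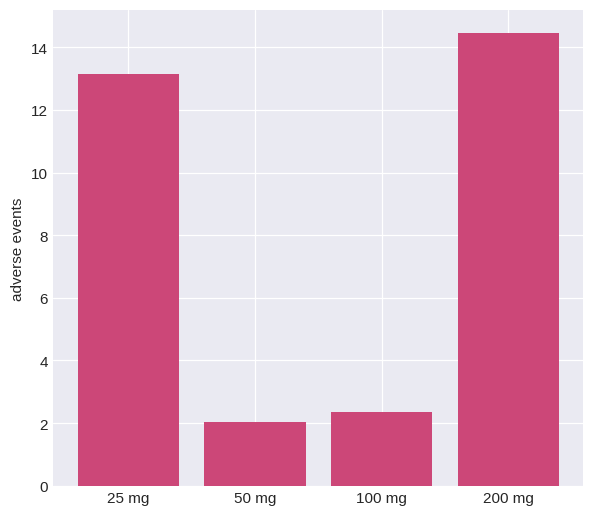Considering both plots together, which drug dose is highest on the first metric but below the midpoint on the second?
50 mg

Chart 2 median adverse events ≈ 8; below-median drug doses: 50 mg, 100 mg. Among those, 50 mg has the highest response (%) (≈ 70).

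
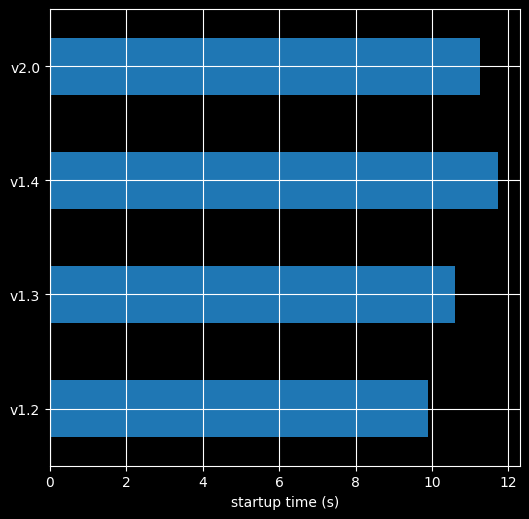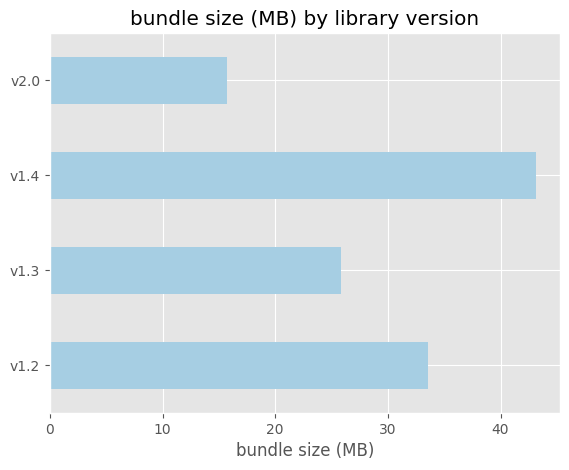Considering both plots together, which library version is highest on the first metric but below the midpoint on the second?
v2.0

Chart 2 median bundle size (MB) ≈ 30; below-median library versions: v1.3, v2.0. Among those, v2.0 has the highest startup time (s) (≈ 12).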